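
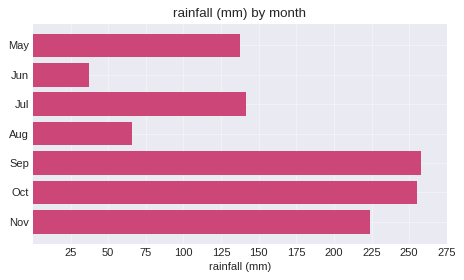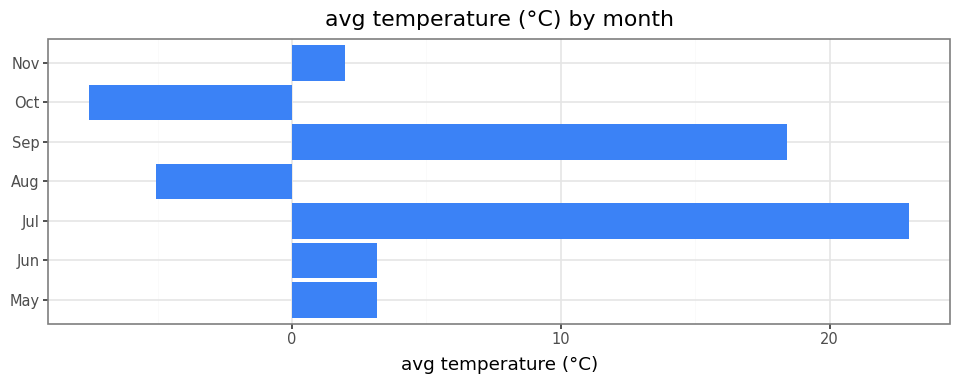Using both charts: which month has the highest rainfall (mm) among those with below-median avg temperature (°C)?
Chart 2 median avg temperature (°C) ≈ 5; below-median months: Aug, Oct, Nov. Among those, Oct has the highest rainfall (mm) (≈ 250).

Oct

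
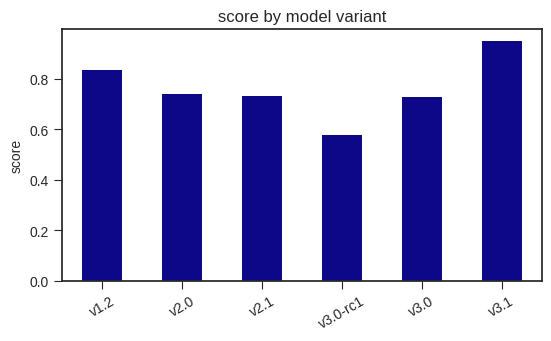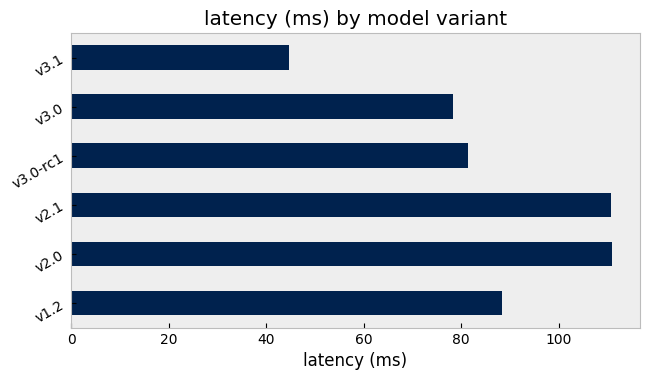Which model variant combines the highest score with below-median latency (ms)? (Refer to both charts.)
Chart 2 median latency (ms) ≈ 80; below-median model variants: v3.0-rc1, v3.0, v3.1. Among those, v3.1 has the highest score (≈ 0.9).

v3.1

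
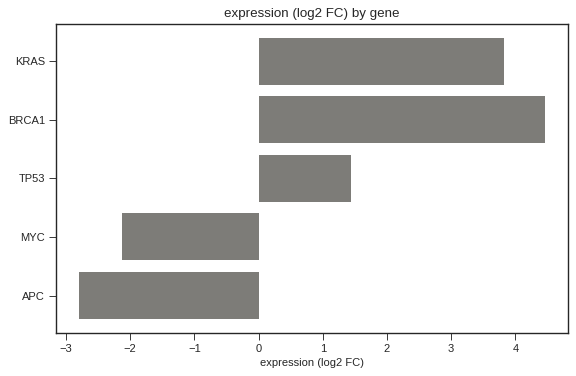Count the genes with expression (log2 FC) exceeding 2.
Above 2: KRAS, BRCA1.

2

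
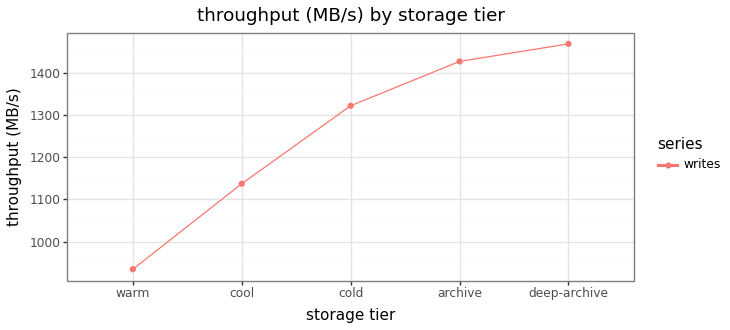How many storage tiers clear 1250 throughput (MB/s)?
3

Above 1250: cold, archive, deep-archive.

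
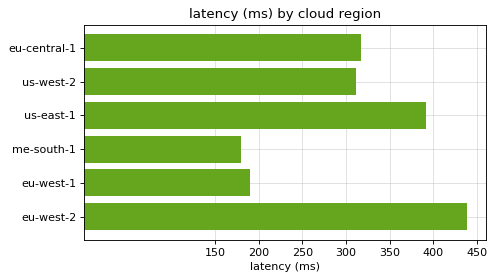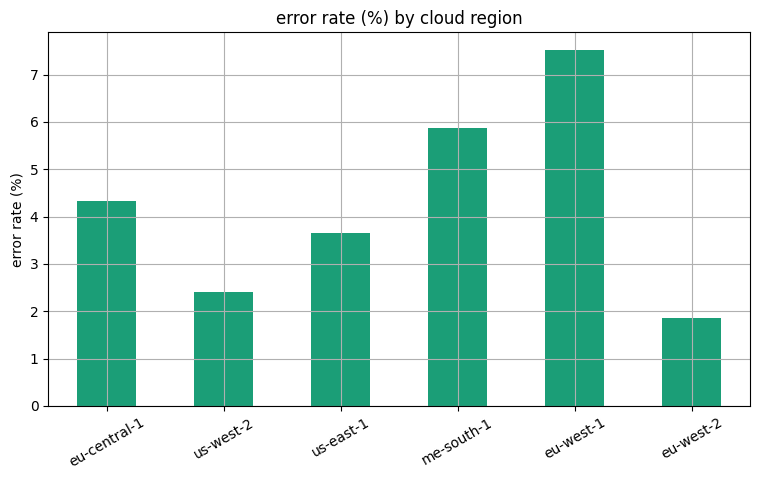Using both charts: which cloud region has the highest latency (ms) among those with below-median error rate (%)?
eu-west-2

Chart 2 median error rate (%) ≈ 4; below-median cloud regions: us-west-2, us-east-1, eu-west-2. Among those, eu-west-2 has the highest latency (ms) (≈ 450).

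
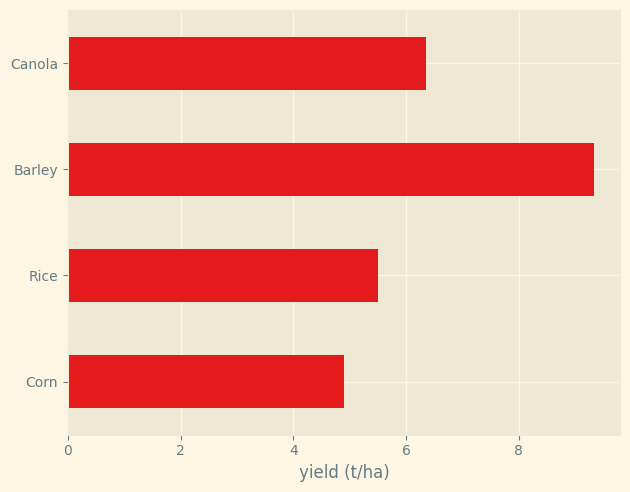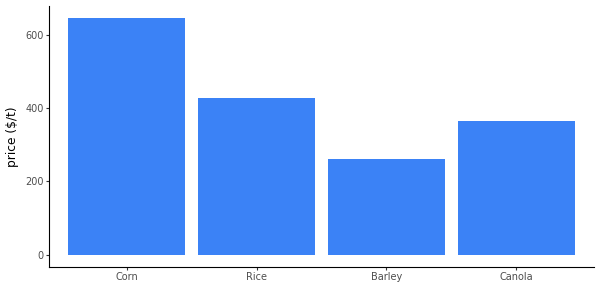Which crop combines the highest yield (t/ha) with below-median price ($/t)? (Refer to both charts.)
Barley

Chart 2 median price ($/t) ≈ 400; below-median crops: Barley, Canola. Among those, Barley has the highest yield (t/ha) (≈ 9).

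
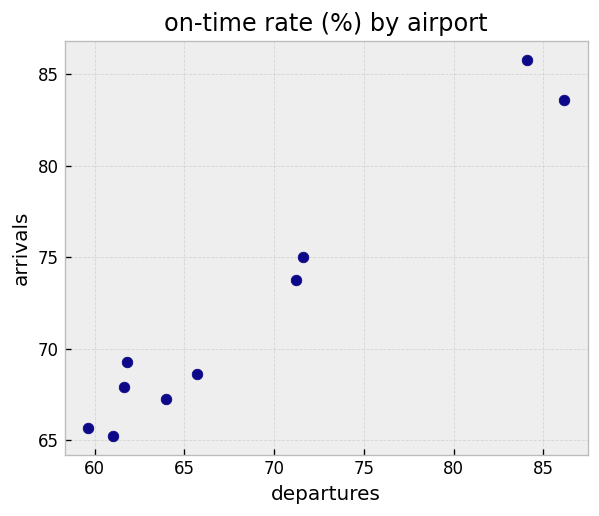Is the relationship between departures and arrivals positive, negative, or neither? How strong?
positive, strong

Points are positively correlated; strong (|r| ≈ 1.0).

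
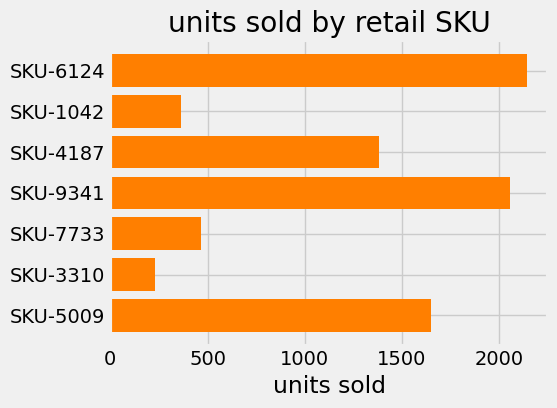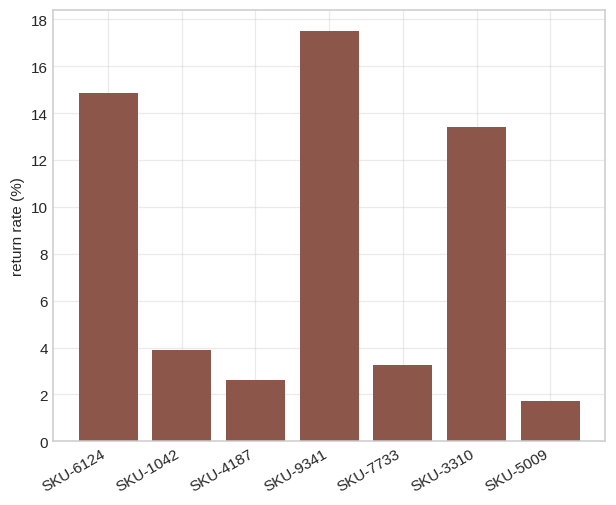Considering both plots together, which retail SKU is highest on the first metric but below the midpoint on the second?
SKU-5009

Chart 2 median return rate (%) ≈ 4; below-median retail SKUs: SKU-4187, SKU-7733, SKU-5009. Among those, SKU-5009 has the highest units sold (≈ 1600).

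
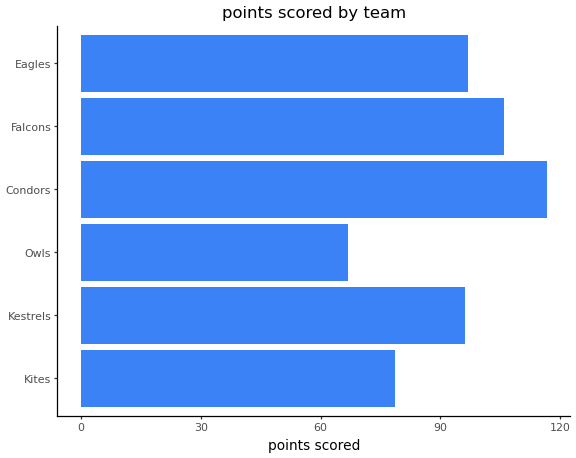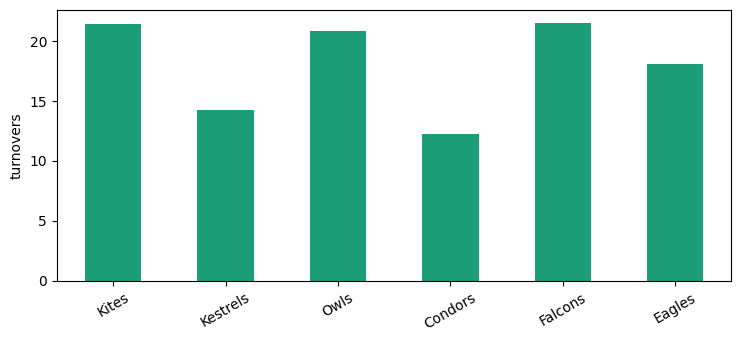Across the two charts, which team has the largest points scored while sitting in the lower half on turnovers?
Chart 2 median turnovers ≈ 20; below-median teams: Kestrels, Condors, Eagles. Among those, Condors has the highest points scored (≈ 120).

Condors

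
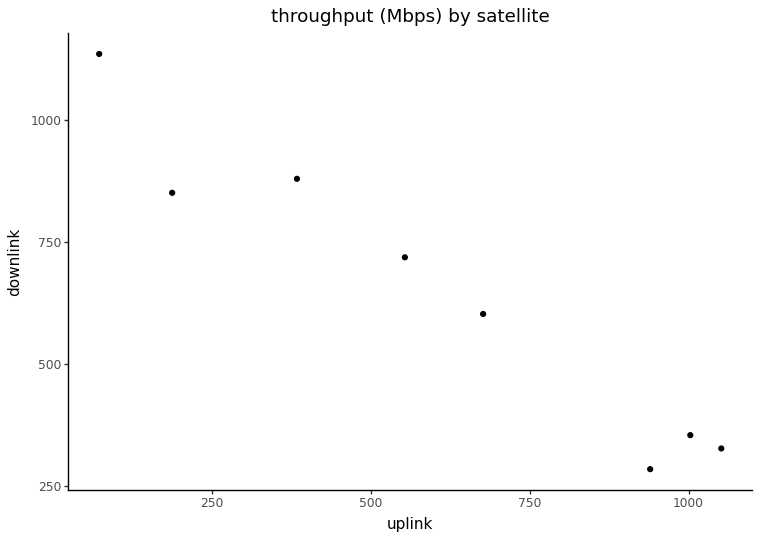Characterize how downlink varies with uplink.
negative, strong

Points are negatively correlated; strong (|r| ≈ 1.0).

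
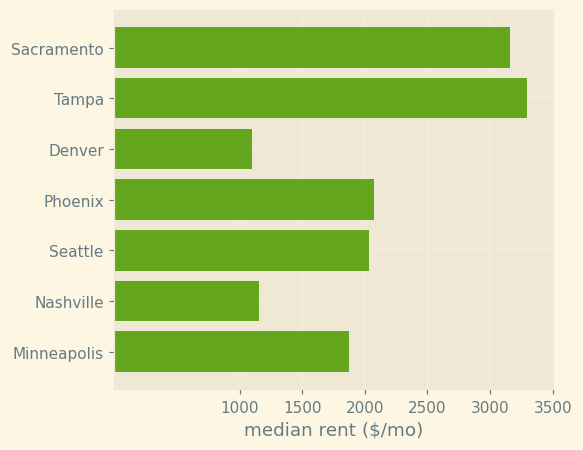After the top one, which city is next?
Top 3: Tampa ≈ 3500, Sacramento ≈ 3000, Phoenix ≈ 2000.

Sacramento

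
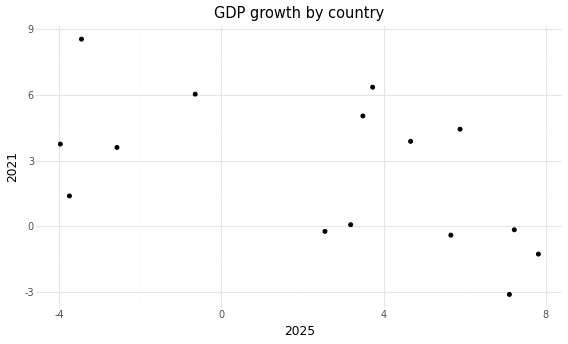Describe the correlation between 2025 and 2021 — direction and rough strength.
negative, moderate

Points are negatively correlated; moderate (|r| ≈ 0.5).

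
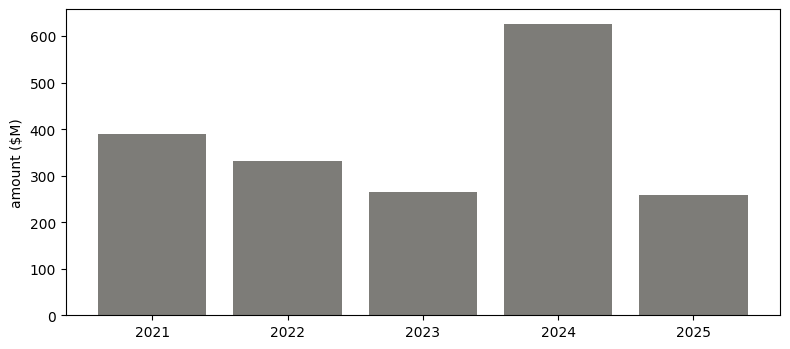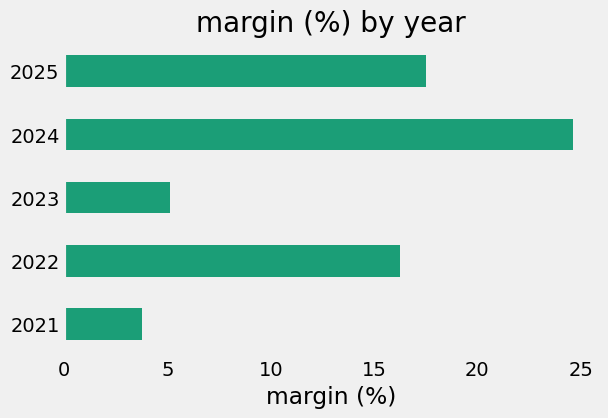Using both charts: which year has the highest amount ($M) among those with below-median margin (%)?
Chart 2 median margin (%) ≈ 15; below-median years: 2021, 2023. Among those, 2021 has the highest amount ($M) (≈ 400).

2021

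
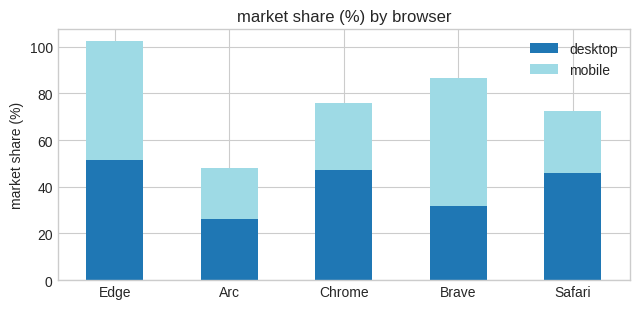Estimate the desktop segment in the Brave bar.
desktop top ≈ 30, bottom ≈ 0; segment ≈ 30.

≈ 30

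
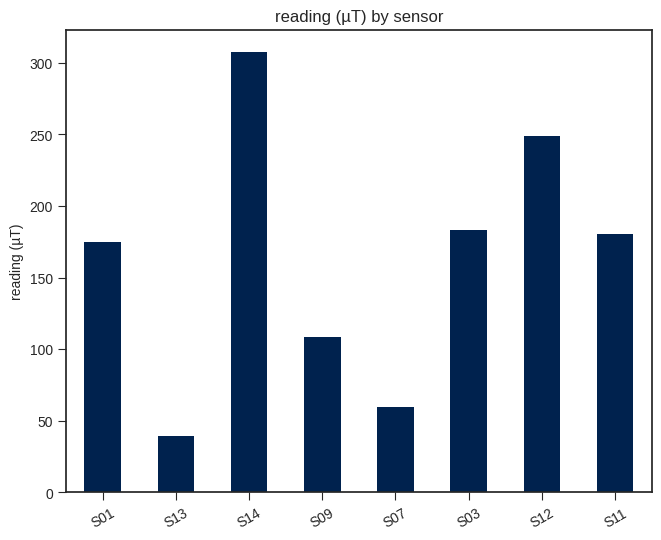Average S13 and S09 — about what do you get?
≈ 75

(50 + 100) / 2 ≈ 75.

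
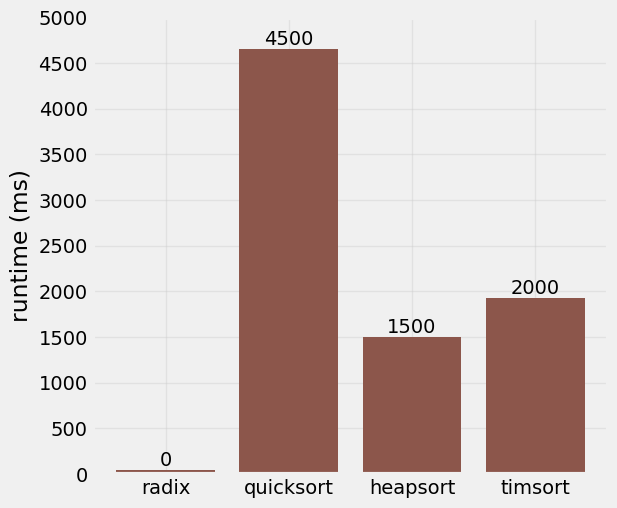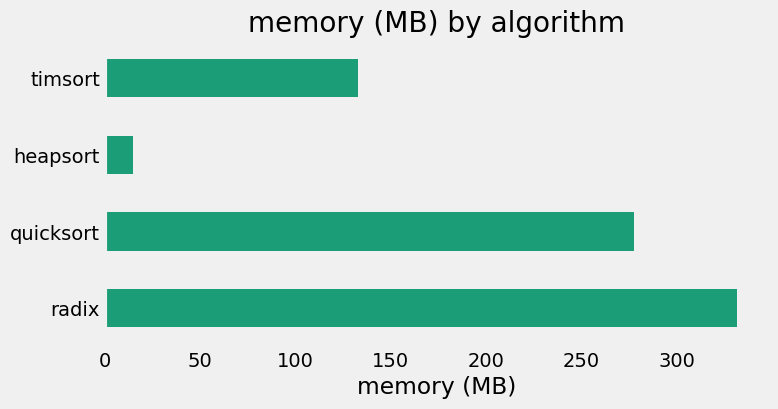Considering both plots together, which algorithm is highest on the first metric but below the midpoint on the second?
Chart 2 median memory (MB) ≈ 200; below-median algorithms: heapsort, timsort. Among those, timsort has the highest runtime (ms) (≈ 2000).

timsort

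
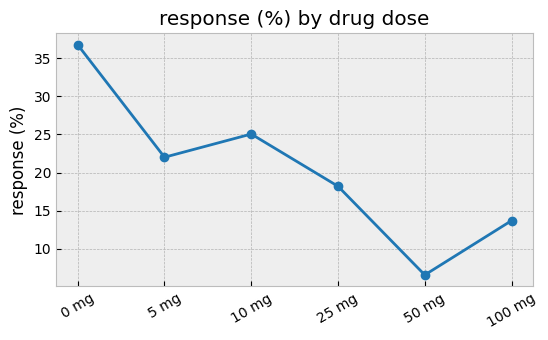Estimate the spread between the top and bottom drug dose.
Max 0 mg ≈ 35, min 50 mg ≈ 5; range ≈ 30.

≈ 30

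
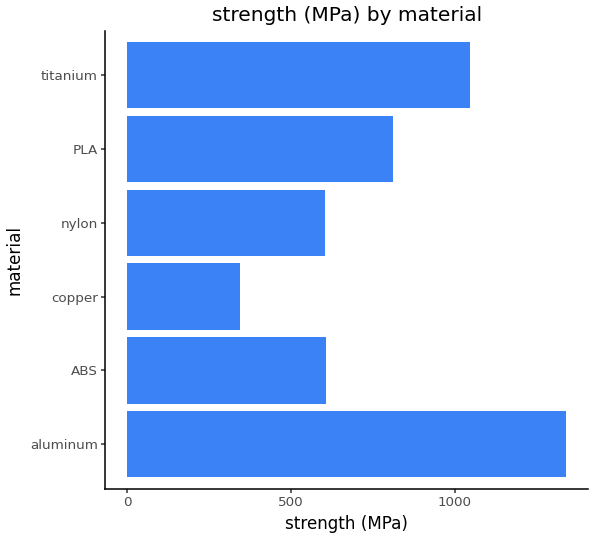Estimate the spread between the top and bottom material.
Max aluminum ≈ 1400, min copper ≈ 400; range ≈ 1000.

≈ 1000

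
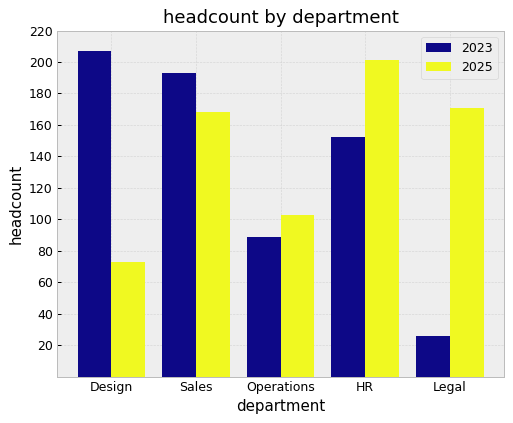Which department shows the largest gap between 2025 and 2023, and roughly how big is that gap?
Legal, ≈ 160

Legal: 2025 ≈ 180, 2023 ≈ 20 → gap ≈ 160. Next-largest (Design) is only ≈ 120.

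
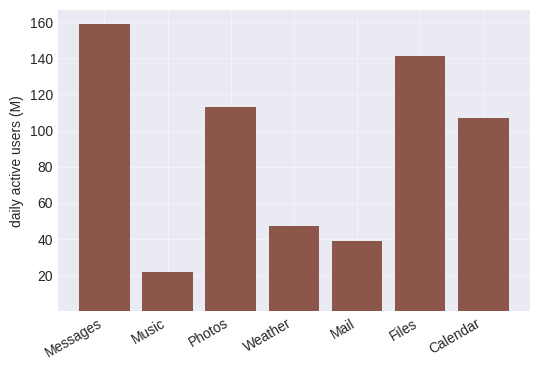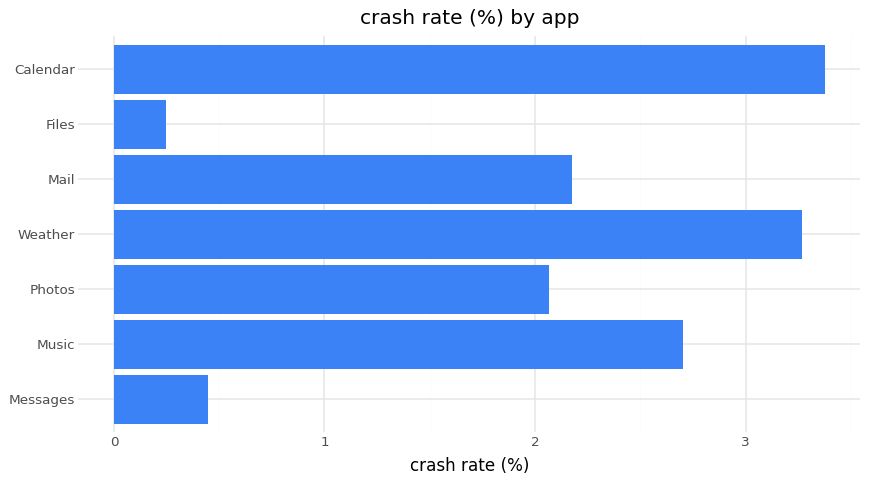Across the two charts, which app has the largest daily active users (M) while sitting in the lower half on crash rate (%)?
Chart 2 median crash rate (%) ≈ 2; below-median apps: Messages, Photos, Files. Among those, Messages has the highest daily active users (M) (≈ 160).

Messages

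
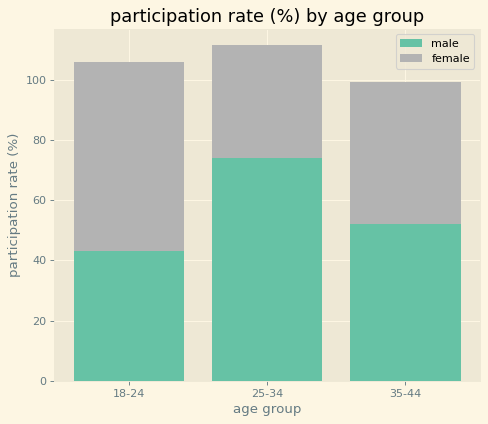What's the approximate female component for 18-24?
female top ≈ 110, bottom ≈ 40; segment ≈ 70.

≈ 70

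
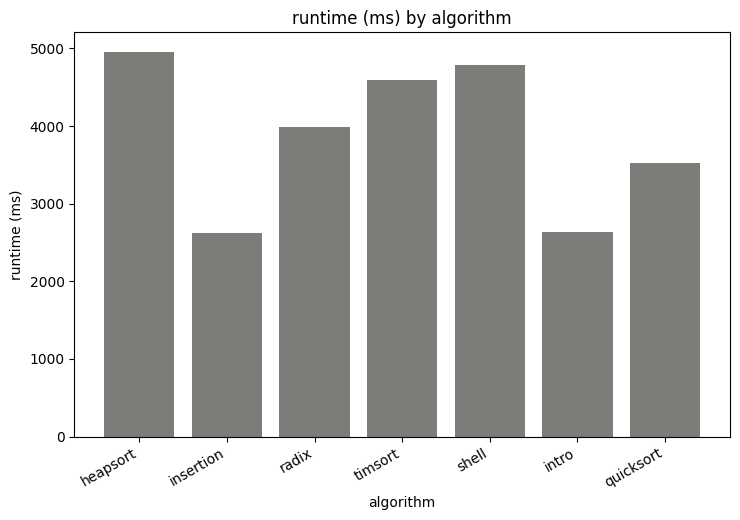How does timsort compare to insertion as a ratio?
timsort ≈ 4500, insertion ≈ 2500; 4500/2500 ≈ 1.8.

≈ 1.8×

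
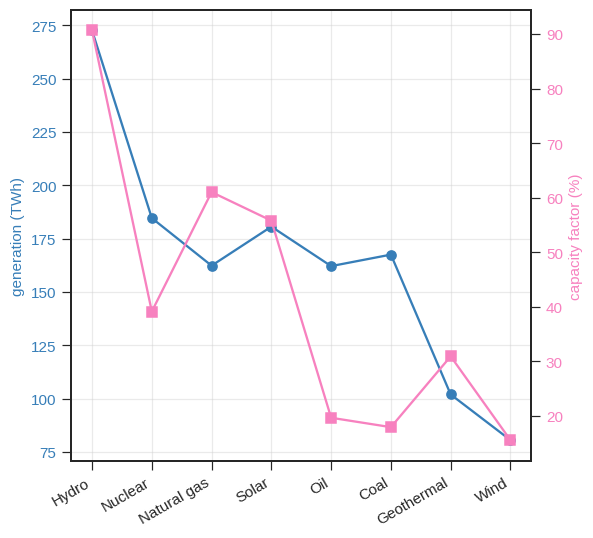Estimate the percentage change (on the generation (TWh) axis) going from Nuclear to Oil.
Nuclear ≈ 180, Oil ≈ 160; (160 − 180) / 180 ≈ -11.1%.

≈ -11.1%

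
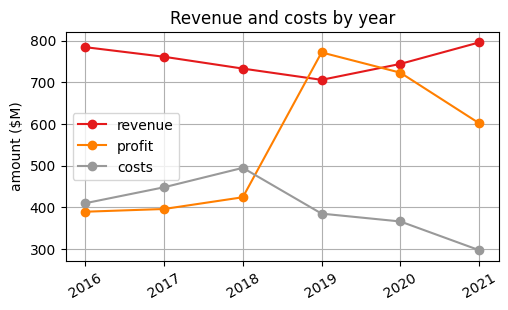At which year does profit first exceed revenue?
2019

2018: profit ≈ 400 vs revenue ≈ 750 (not yet); 2019: profit ≈ 750 vs revenue ≈ 700 (first crossover).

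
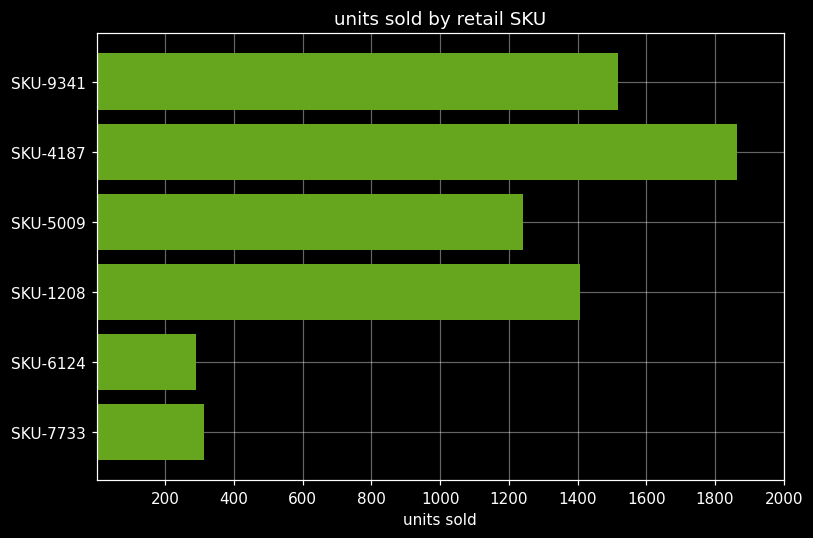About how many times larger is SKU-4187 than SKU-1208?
≈ 1.29×

SKU-4187 ≈ 1800, SKU-1208 ≈ 1400; 1800/1400 ≈ 1.29.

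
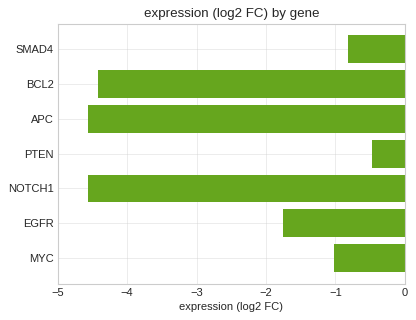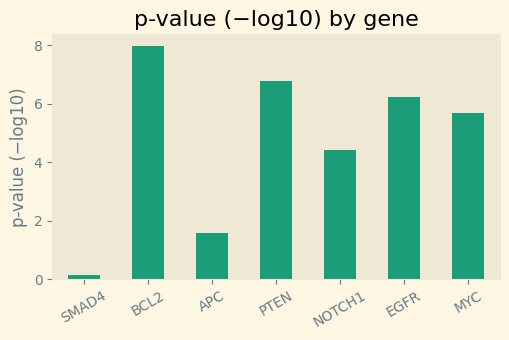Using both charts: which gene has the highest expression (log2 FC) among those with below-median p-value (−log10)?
SMAD4

Chart 2 median p-value (−log10) ≈ 6; below-median genes: SMAD4, APC, NOTCH1. Among those, SMAD4 has the highest expression (log2 FC) (≈ -1).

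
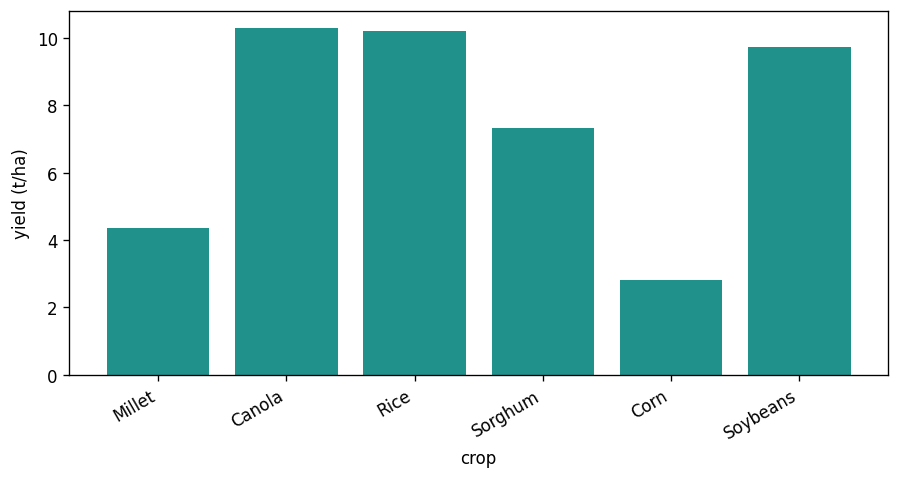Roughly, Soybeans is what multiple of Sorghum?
Soybeans ≈ 10, Sorghum ≈ 7; 10/7 ≈ 1.43.

≈ 1.43×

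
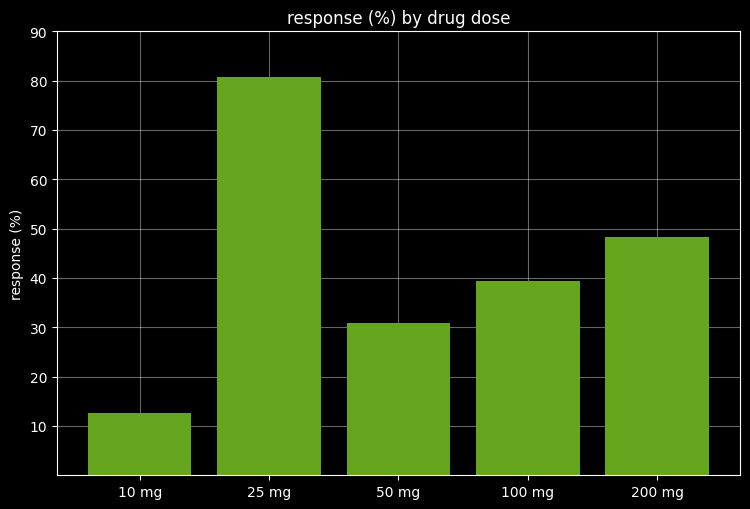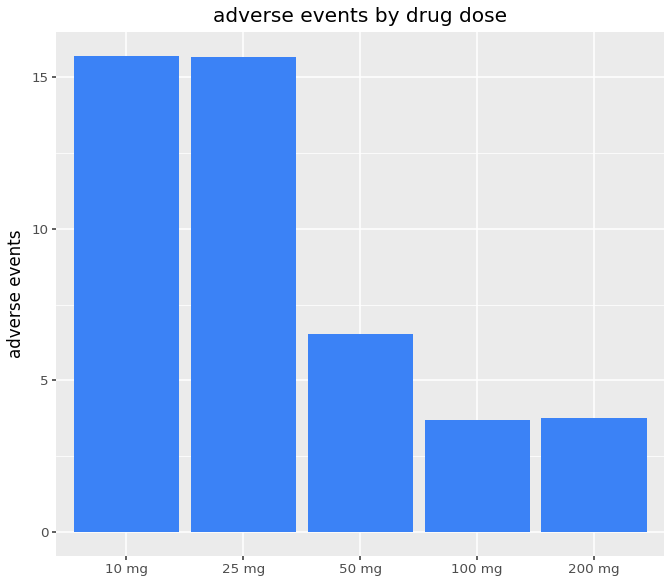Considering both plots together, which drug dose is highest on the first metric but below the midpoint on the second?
200 mg

Chart 2 median adverse events ≈ 6; below-median drug doses: 100 mg, 200 mg. Among those, 200 mg has the highest response (%) (≈ 50).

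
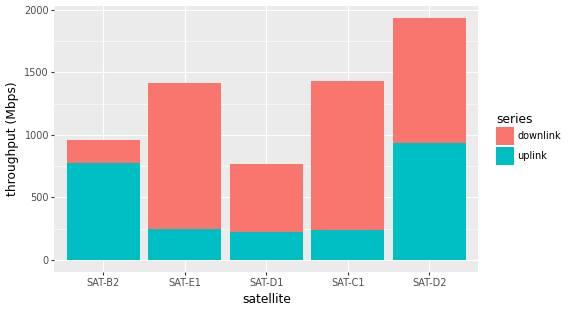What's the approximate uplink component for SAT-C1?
≈ 200

uplink top ≈ 200, bottom ≈ 0; segment ≈ 200.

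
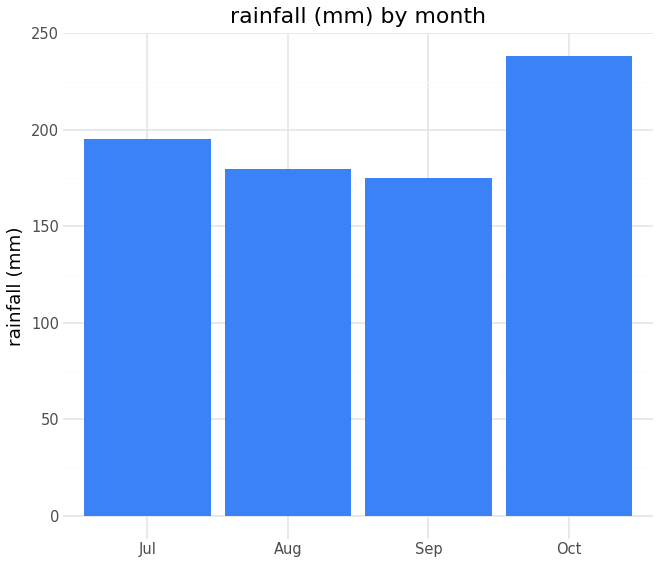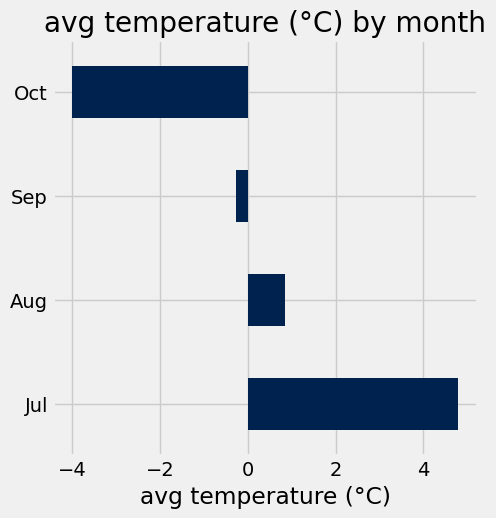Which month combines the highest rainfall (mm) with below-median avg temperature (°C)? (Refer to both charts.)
Oct

Chart 2 median avg temperature (°C) ≈ 0.5; below-median months: Sep, Oct. Among those, Oct has the highest rainfall (mm) (≈ 250).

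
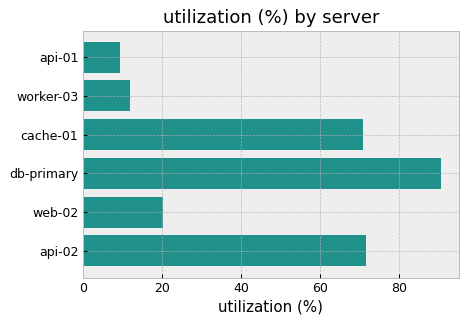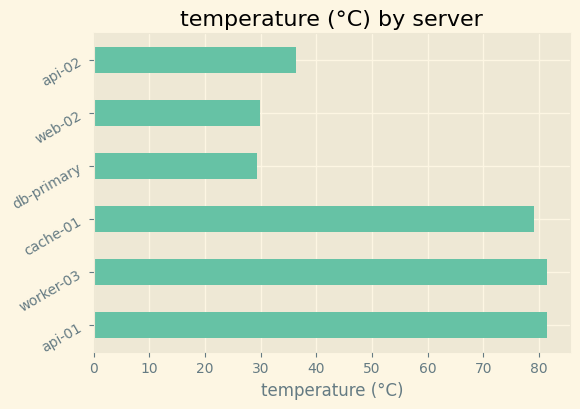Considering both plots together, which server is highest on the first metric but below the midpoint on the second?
db-primary

Chart 2 median temperature (°C) ≈ 60; below-median servers: db-primary, web-02, api-02. Among those, db-primary has the highest utilization (%) (≈ 90).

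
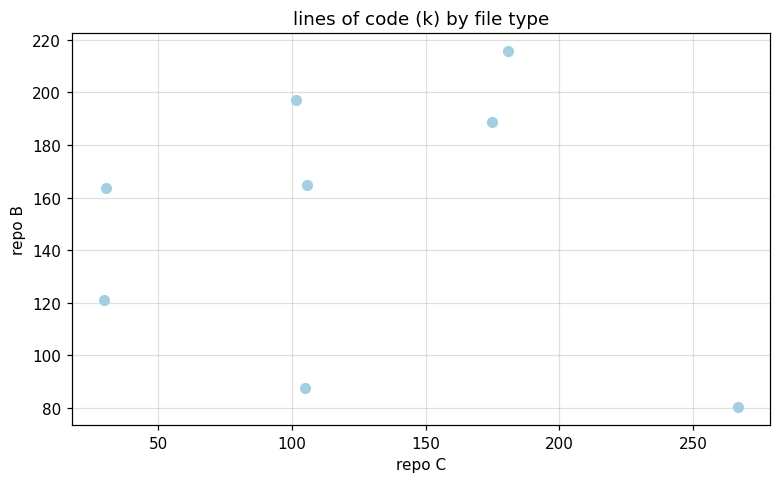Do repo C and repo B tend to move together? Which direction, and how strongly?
no clear correlation

Points are roughly uncorrelated; weak (|r| ≈ 0.1).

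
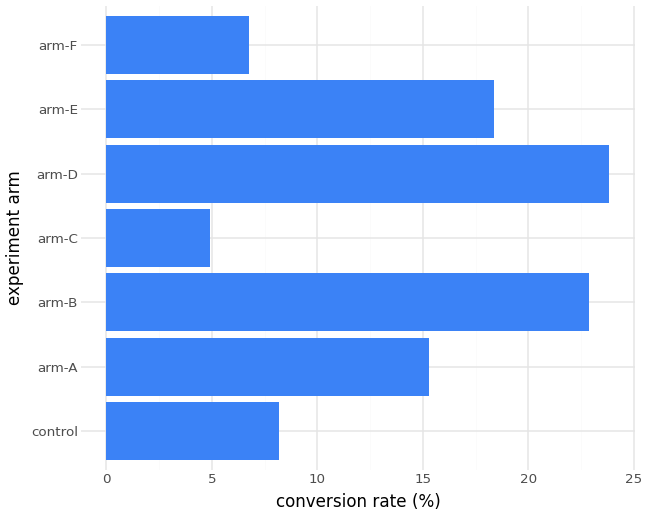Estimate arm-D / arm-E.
≈ 1.33×

arm-D ≈ 24, arm-E ≈ 18; 24/18 ≈ 1.33.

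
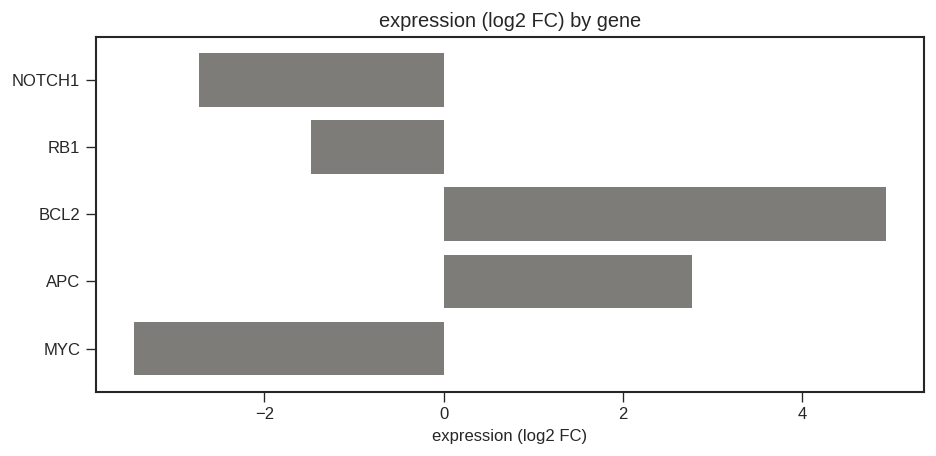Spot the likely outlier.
BCL2

BCL2 ≈ 5; the rest sit between ≈ -3 and ≈ 3.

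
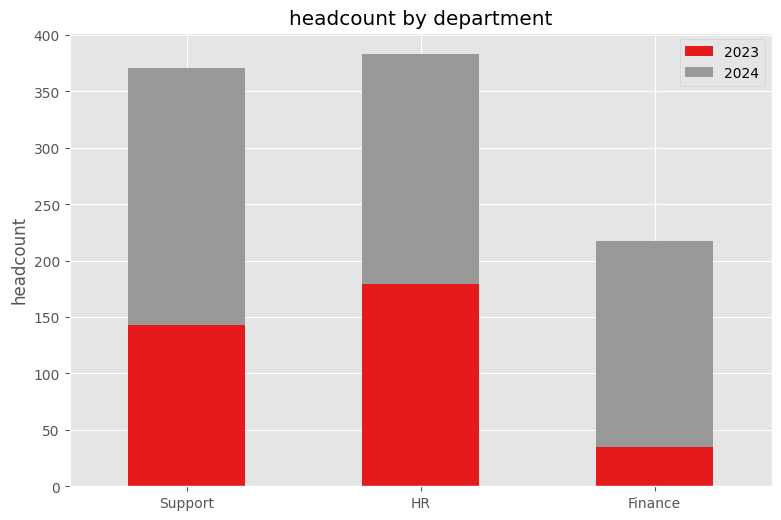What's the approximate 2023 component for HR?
≈ 200

2023 top ≈ 200, bottom ≈ 0; segment ≈ 200.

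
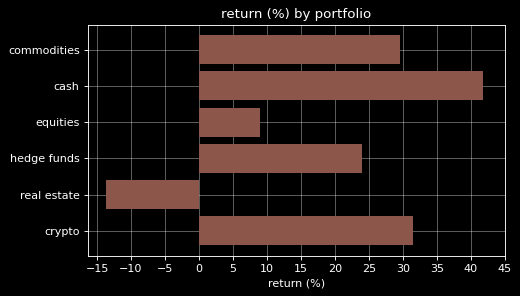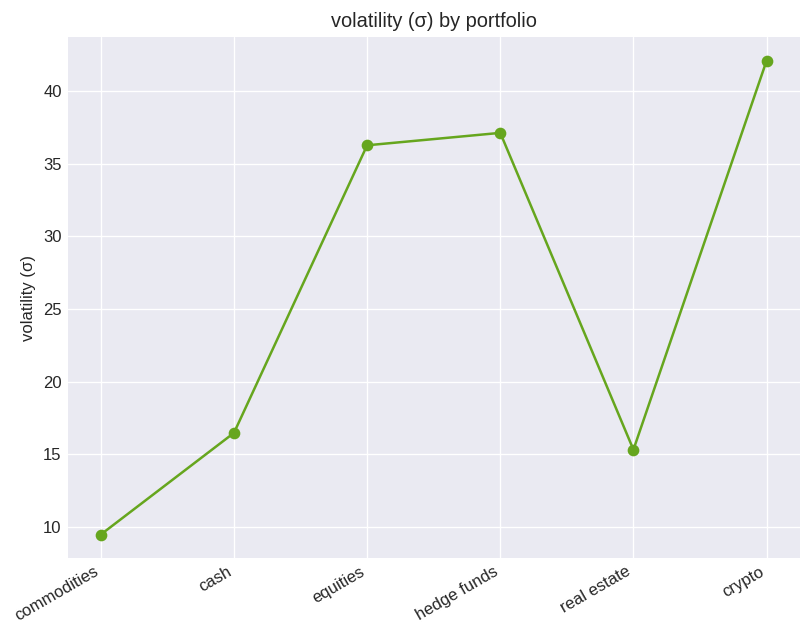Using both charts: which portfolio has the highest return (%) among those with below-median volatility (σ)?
Chart 2 median volatility (σ) ≈ 25; below-median portfolios: commodities, cash, real estate. Among those, cash has the highest return (%) (≈ 40).

cash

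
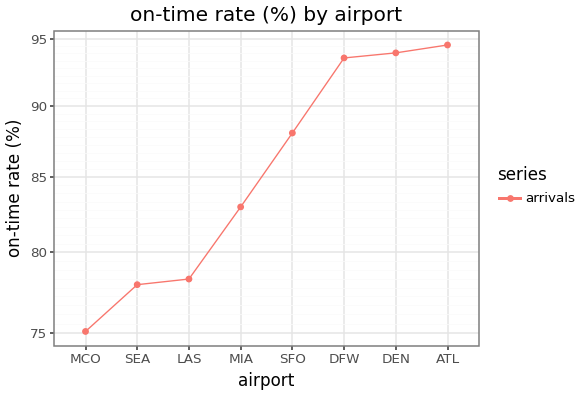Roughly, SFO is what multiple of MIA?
≈ 1.07×

SFO ≈ 88, MIA ≈ 82; 88/82 ≈ 1.07.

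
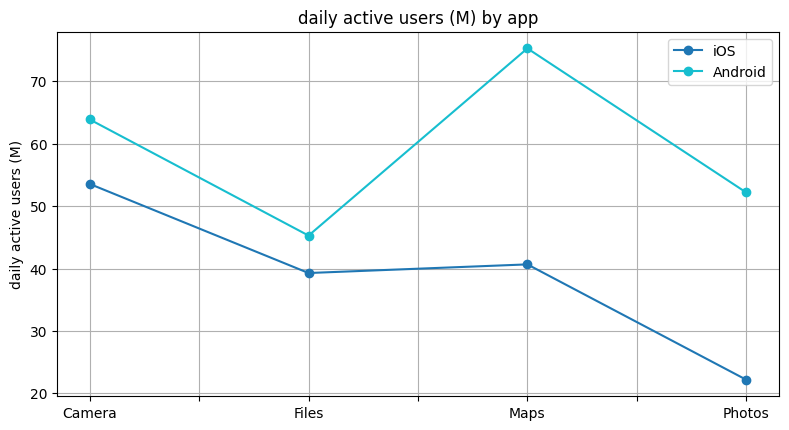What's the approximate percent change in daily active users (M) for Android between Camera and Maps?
Camera ≈ 65, Maps ≈ 75; (75 − 65) / 65 ≈ +15.4%.

≈ +15.4%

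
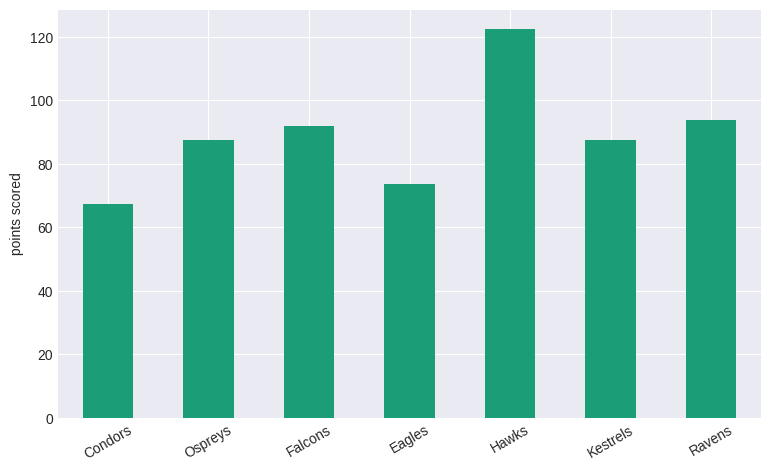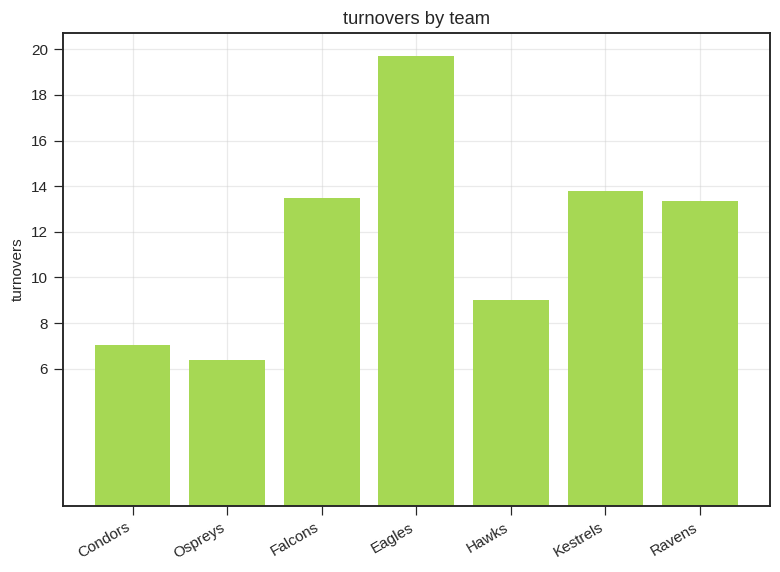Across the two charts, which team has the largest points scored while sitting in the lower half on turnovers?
Hawks

Chart 2 median turnovers ≈ 14; below-median teams: Condors, Ospreys, Hawks. Among those, Hawks has the highest points scored (≈ 120).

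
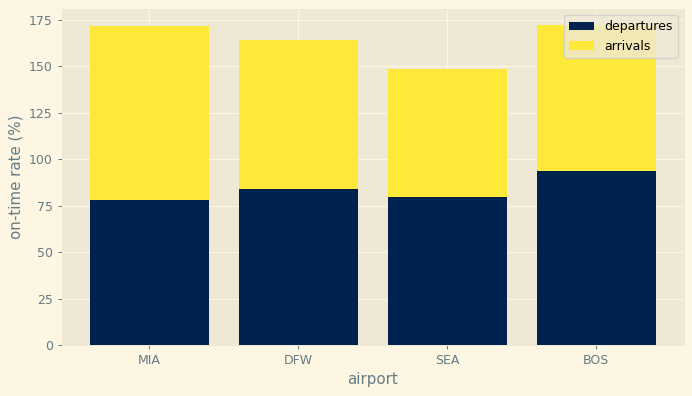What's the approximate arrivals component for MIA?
≈ 100

arrivals top ≈ 180, bottom ≈ 80; segment ≈ 100.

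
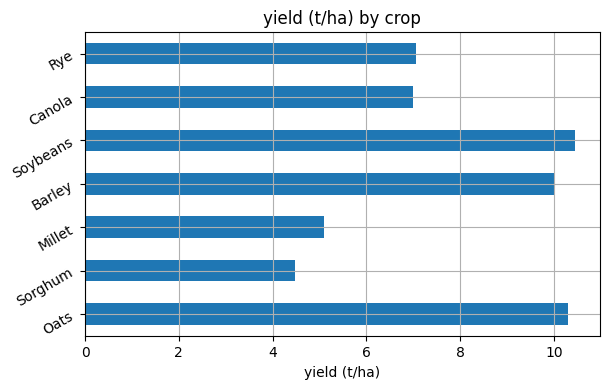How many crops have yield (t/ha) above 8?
3

Above 8: Oats, Barley, Soybeans.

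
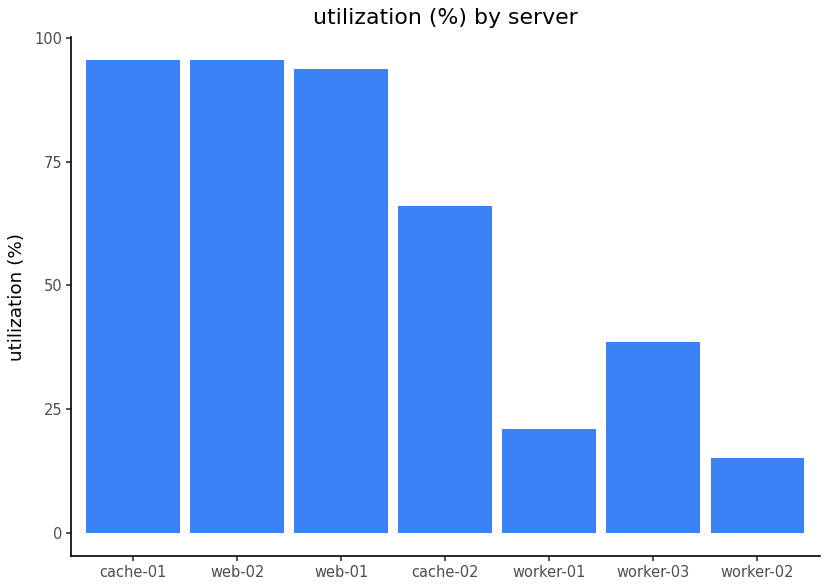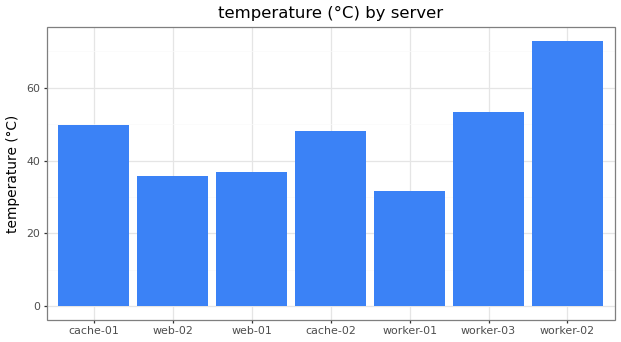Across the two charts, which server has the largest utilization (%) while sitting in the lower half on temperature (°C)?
Chart 2 median temperature (°C) ≈ 50; below-median servers: web-02, web-01, worker-01. Among those, web-02 has the highest utilization (%) (≈ 100).

web-02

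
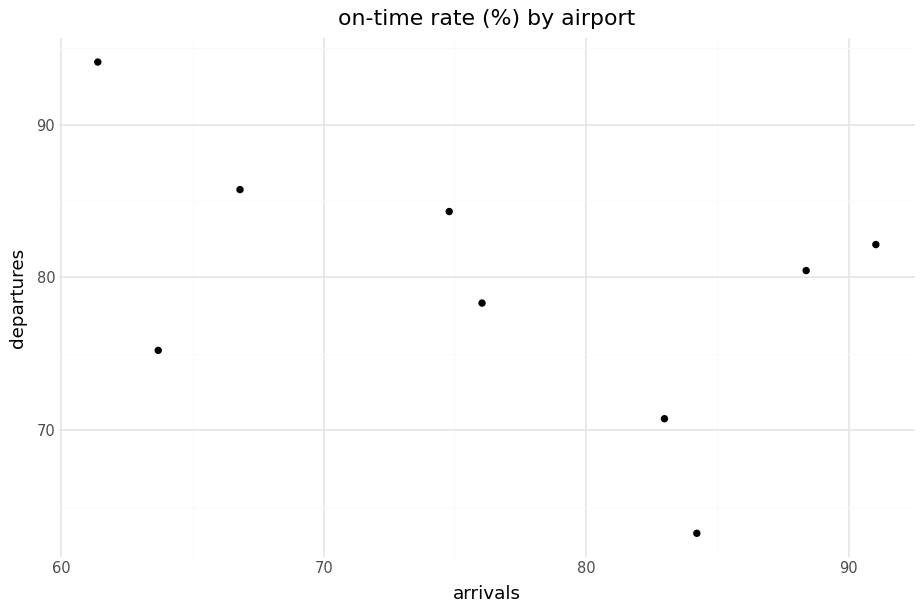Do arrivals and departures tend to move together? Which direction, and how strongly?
Points are negatively correlated; moderate (|r| ≈ 0.5).

negative, moderate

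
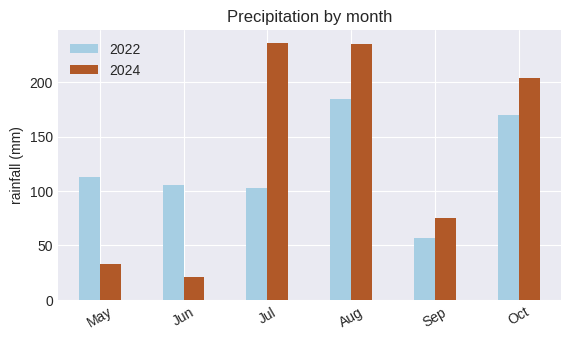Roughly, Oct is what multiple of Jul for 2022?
≈ 1.6×

Oct ≈ 160, Jul ≈ 100; 160/100 ≈ 1.6.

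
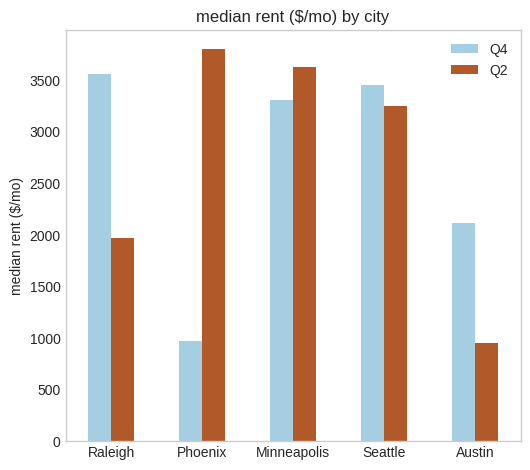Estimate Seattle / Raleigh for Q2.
≈ 1.5×

Seattle ≈ 3000, Raleigh ≈ 2000; 3000/2000 ≈ 1.5.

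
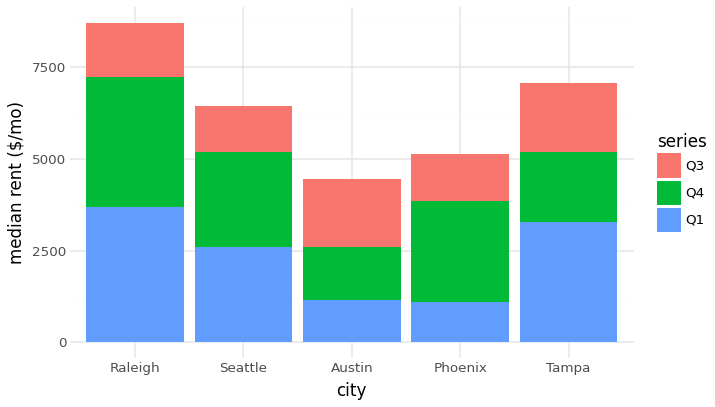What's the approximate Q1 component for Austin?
≈ 1000

Q1 top ≈ 1000, bottom ≈ 0; segment ≈ 1000.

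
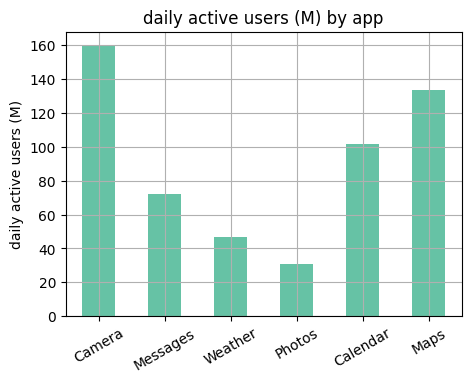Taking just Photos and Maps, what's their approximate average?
≈ 90

(40 + 140) / 2 ≈ 90.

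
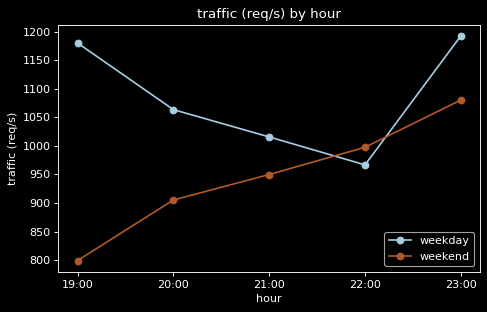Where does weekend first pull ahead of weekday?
21:00: weekend ≈ 950 vs weekday ≈ 1000 (not yet); 22:00: weekend ≈ 1000 vs weekday ≈ 950 (first crossover).

22:00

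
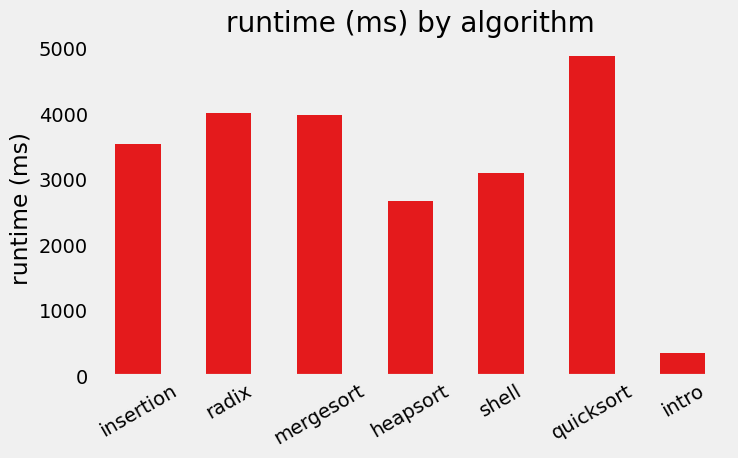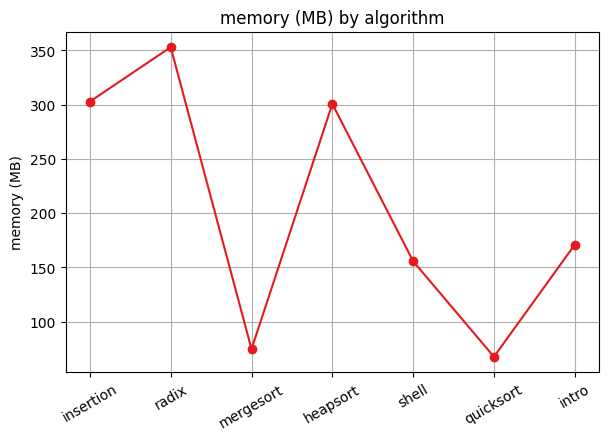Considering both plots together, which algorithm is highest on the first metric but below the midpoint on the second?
Chart 2 median memory (MB) ≈ 150; below-median algorithms: mergesort, shell, quicksort. Among those, quicksort has the highest runtime (ms) (≈ 5000).

quicksort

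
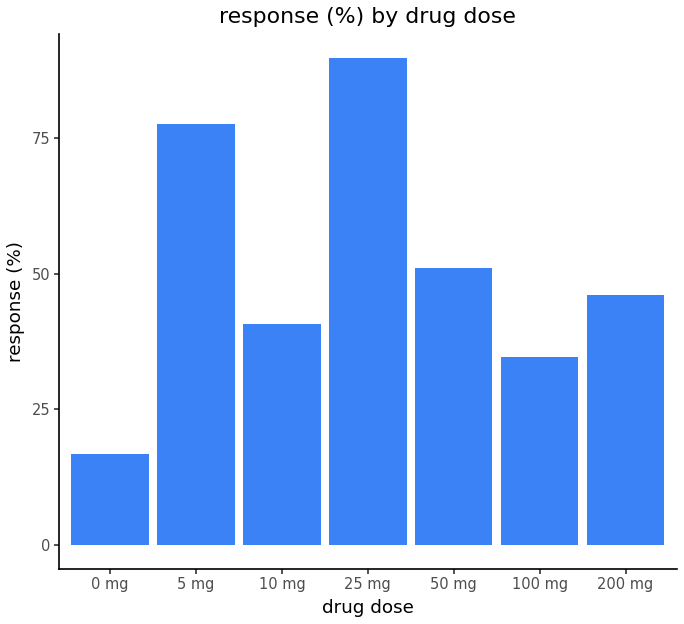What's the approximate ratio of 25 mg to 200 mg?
≈ 1.8×

25 mg ≈ 90, 200 mg ≈ 50; 90/50 ≈ 1.8.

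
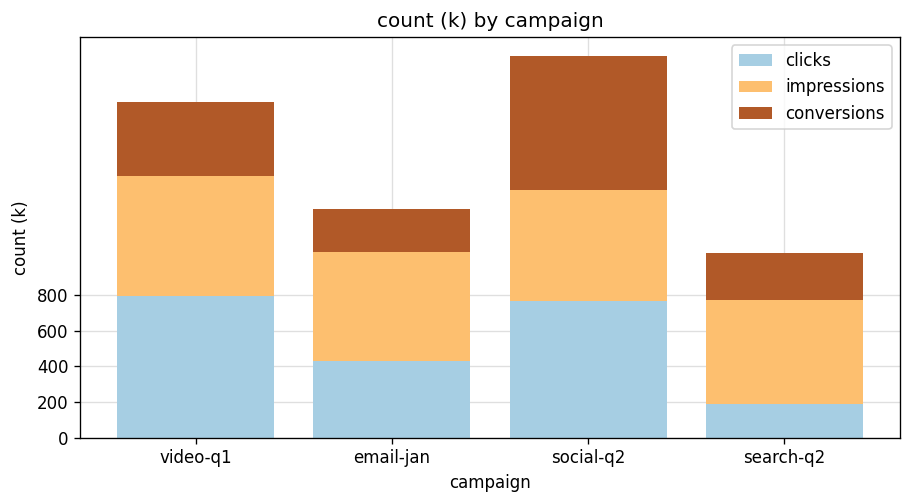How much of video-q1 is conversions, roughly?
≈ 400

conversions top ≈ 1800, bottom ≈ 1400; segment ≈ 400.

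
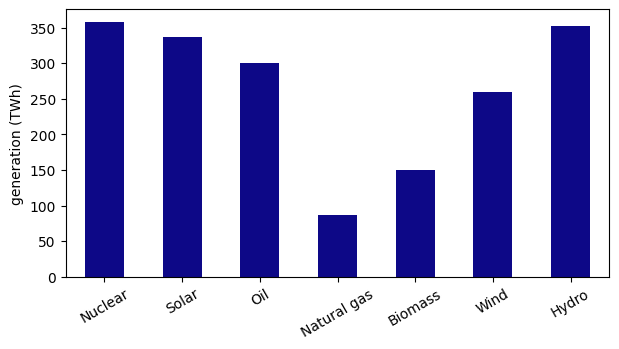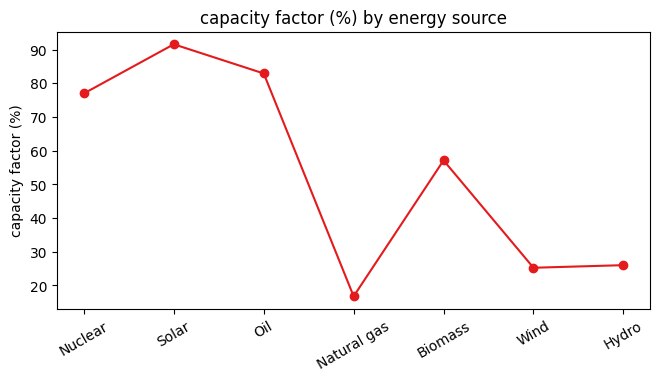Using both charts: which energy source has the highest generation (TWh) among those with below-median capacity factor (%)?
Hydro

Chart 2 median capacity factor (%) ≈ 60; below-median energy sources: Natural gas, Wind, Hydro. Among those, Hydro has the highest generation (TWh) (≈ 350).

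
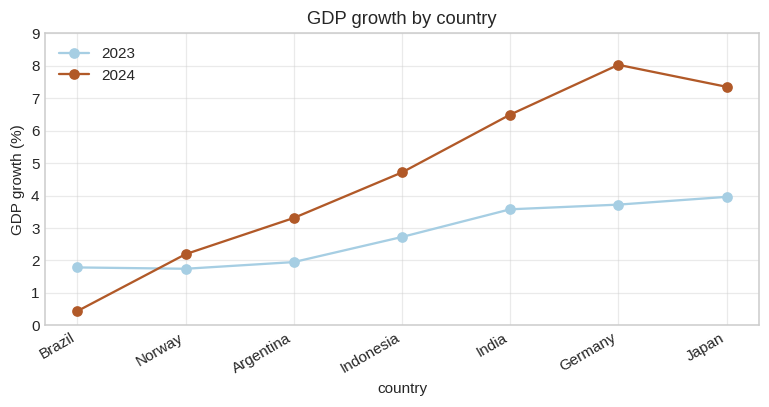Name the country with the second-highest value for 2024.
Top 3 for 2024: Germany ≈ 8, Japan ≈ 7, India ≈ 6.

Japan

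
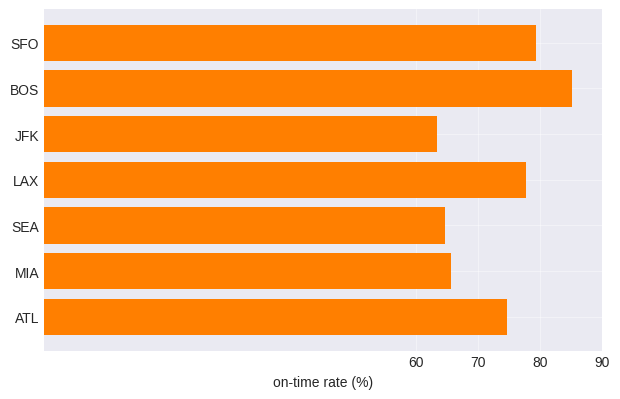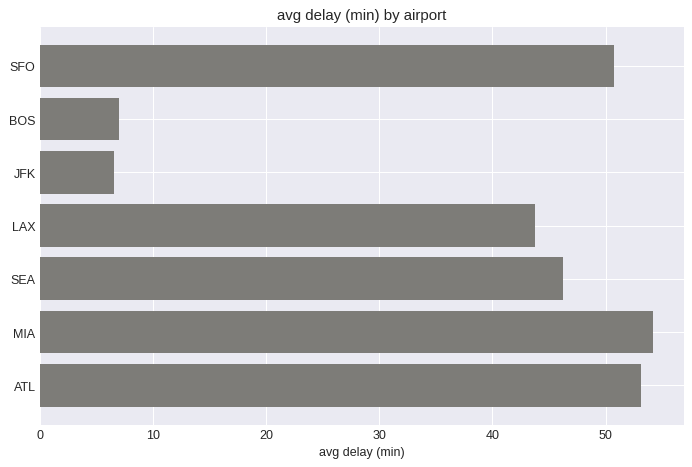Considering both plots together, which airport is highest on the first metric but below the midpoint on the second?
Chart 2 median avg delay (min) ≈ 45; below-median airports: BOS, JFK, LAX. Among those, BOS has the highest on-time rate (%) (≈ 90).

BOS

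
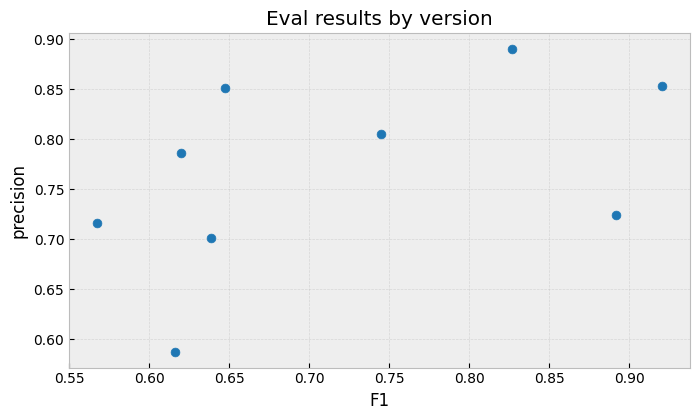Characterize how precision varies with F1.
Points are positively correlated; moderate (|r| ≈ 0.5).

positive, moderate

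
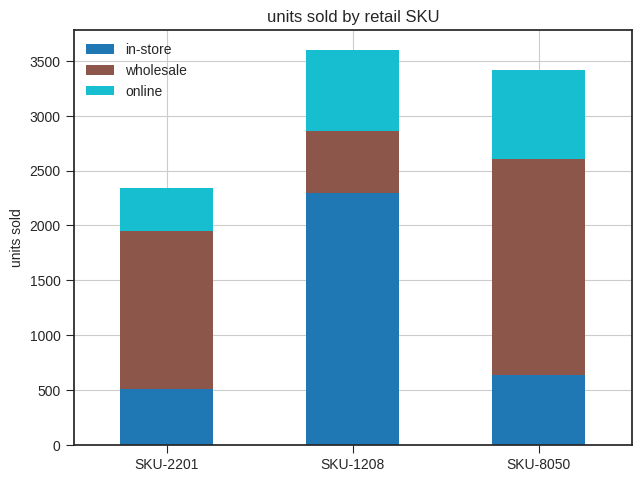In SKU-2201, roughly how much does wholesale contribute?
≈ 1500

wholesale top ≈ 2000, bottom ≈ 500; segment ≈ 1500.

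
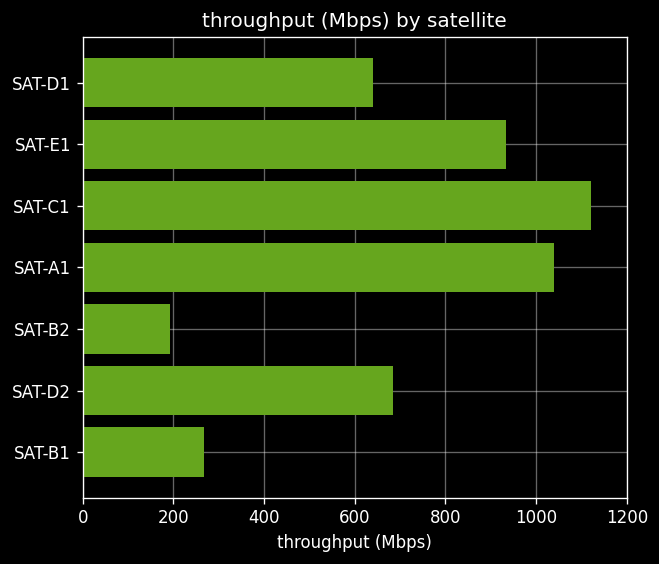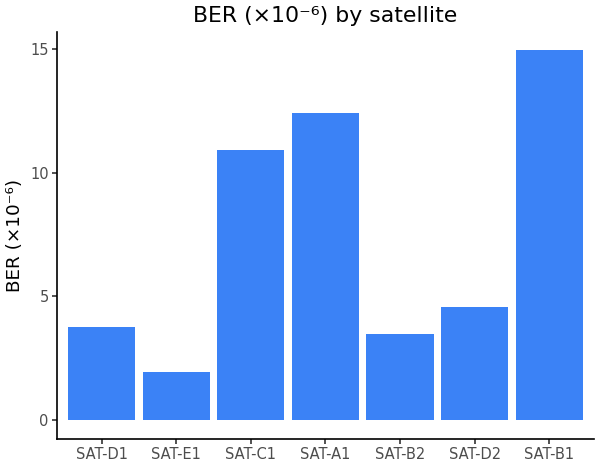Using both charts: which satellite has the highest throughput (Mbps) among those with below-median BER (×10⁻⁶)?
SAT-E1

Chart 2 median BER (×10⁻⁶) ≈ 4; below-median satellites: SAT-D1, SAT-E1, SAT-B2. Among those, SAT-E1 has the highest throughput (Mbps) (≈ 1000).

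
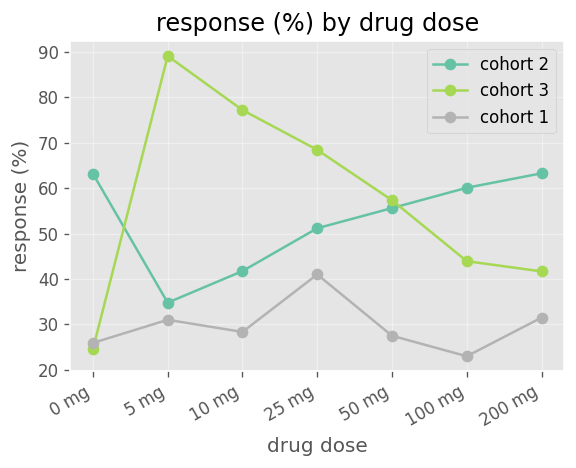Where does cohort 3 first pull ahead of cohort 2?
0 mg: cohort 3 ≈ 20 vs cohort 2 ≈ 60 (not yet); 5 mg: cohort 3 ≈ 90 vs cohort 2 ≈ 30 (first crossover).

5 mg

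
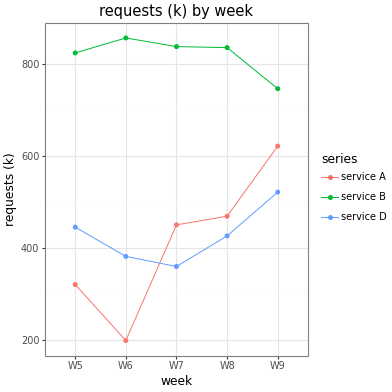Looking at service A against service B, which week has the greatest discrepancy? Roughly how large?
W6: service A ≈ 200, service B ≈ 900 → gap ≈ 700. Next-largest (W5) is only ≈ 500.

W6, ≈ 700 k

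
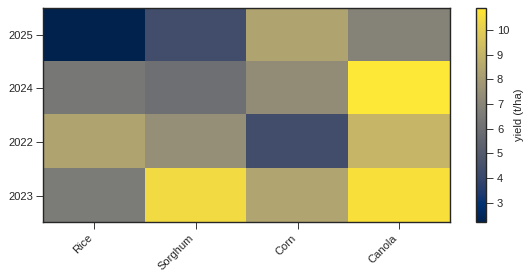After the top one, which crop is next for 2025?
Canola

Top 3 for 2025: Corn ≈ 8, Canola ≈ 7, Sorghum ≈ 4.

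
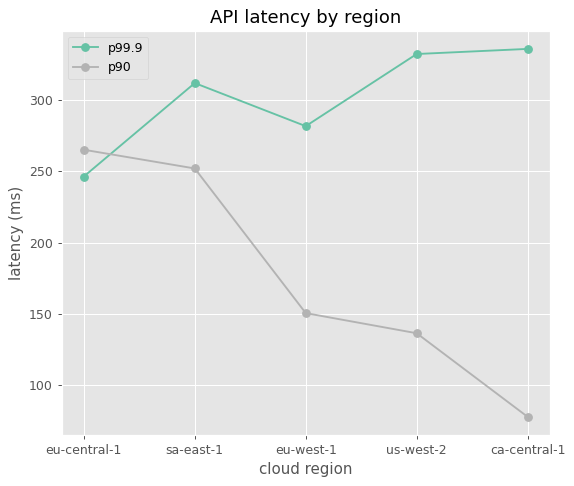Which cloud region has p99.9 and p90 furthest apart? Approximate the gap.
ca-central-1, ≈ 250 ms

ca-central-1: p99.9 ≈ 325, p90 ≈ 75 → gap ≈ 250. Next-largest (us-west-2) is only ≈ 200.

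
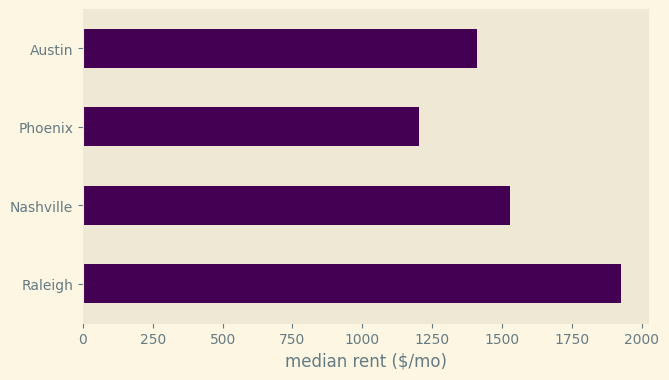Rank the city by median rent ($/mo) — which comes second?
Nashville

Top 3: Raleigh ≈ 2000, Nashville ≈ 1600, Austin ≈ 1400.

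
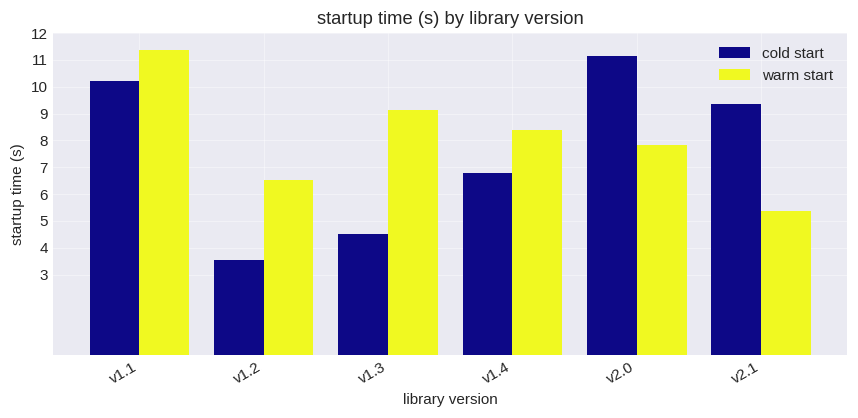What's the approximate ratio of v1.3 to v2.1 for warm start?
≈ 1.8×

v1.3 ≈ 9, v2.1 ≈ 5; 9/5 ≈ 1.8.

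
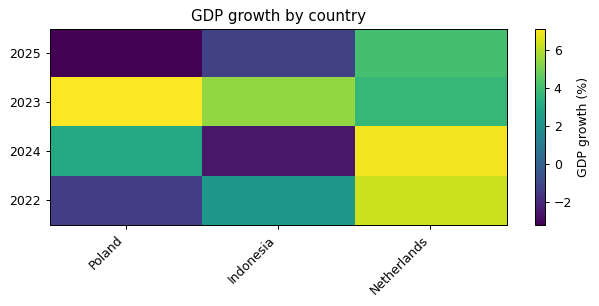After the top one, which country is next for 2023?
Top 3 for 2023: Poland ≈ 7, Indonesia ≈ 5, Netherlands ≈ 4.

Indonesia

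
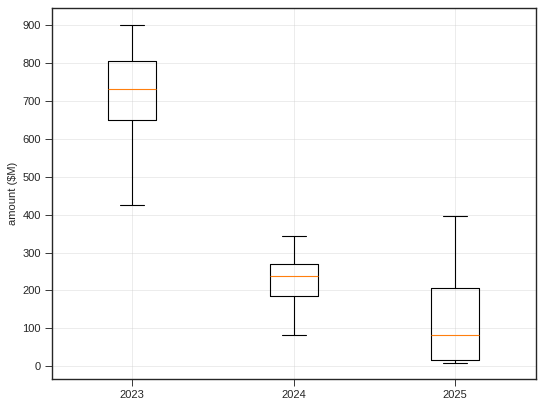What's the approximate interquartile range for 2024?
Q3 ≈ 300, Q1 ≈ 200; IQR ≈ 100.

≈ 100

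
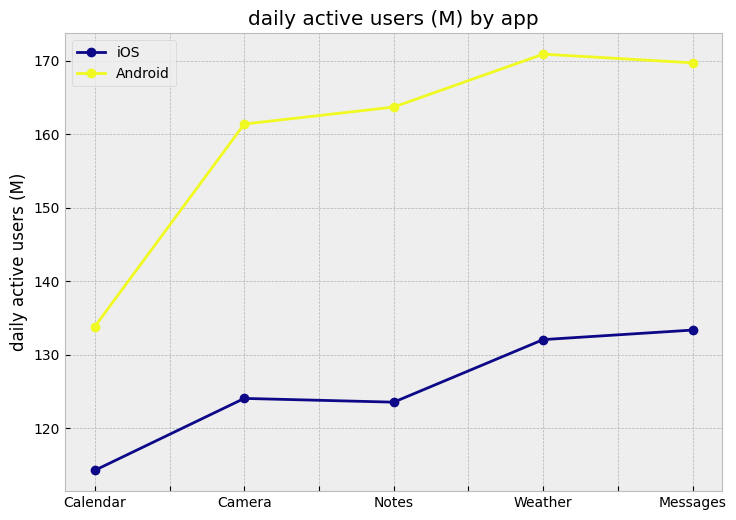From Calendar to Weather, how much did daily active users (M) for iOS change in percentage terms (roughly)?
Calendar ≈ 115, Weather ≈ 130; (130 − 115) / 115 ≈ +13%.

≈ +13%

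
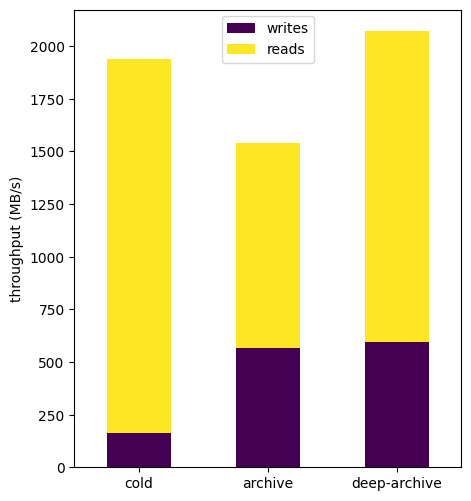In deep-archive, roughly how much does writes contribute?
writes top ≈ 600, bottom ≈ 0; segment ≈ 600.

≈ 600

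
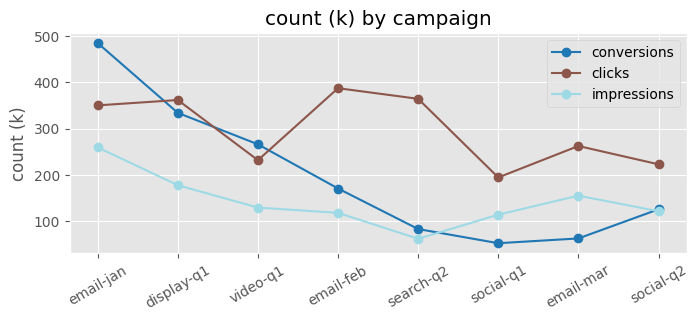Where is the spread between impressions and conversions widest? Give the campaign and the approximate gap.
email-jan: impressions ≈ 250, conversions ≈ 500 → gap ≈ 250. Next-largest (display-q1) is only ≈ 150.

email-jan, ≈ 250 k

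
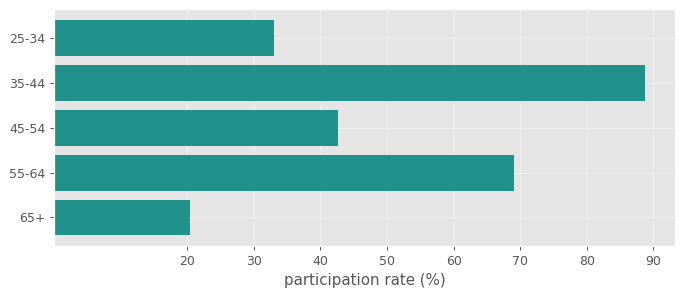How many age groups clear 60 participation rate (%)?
Above 60: 35-44, 55-64.

2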